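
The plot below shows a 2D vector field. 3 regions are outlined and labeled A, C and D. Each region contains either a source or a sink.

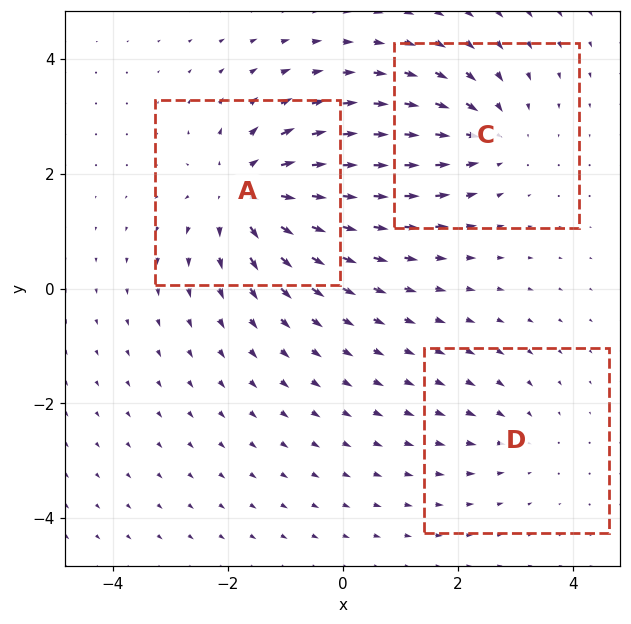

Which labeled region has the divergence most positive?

Divergence at each region's feature centre — A: about +5, C: about -3, D: about -2. Region A is most positive.

A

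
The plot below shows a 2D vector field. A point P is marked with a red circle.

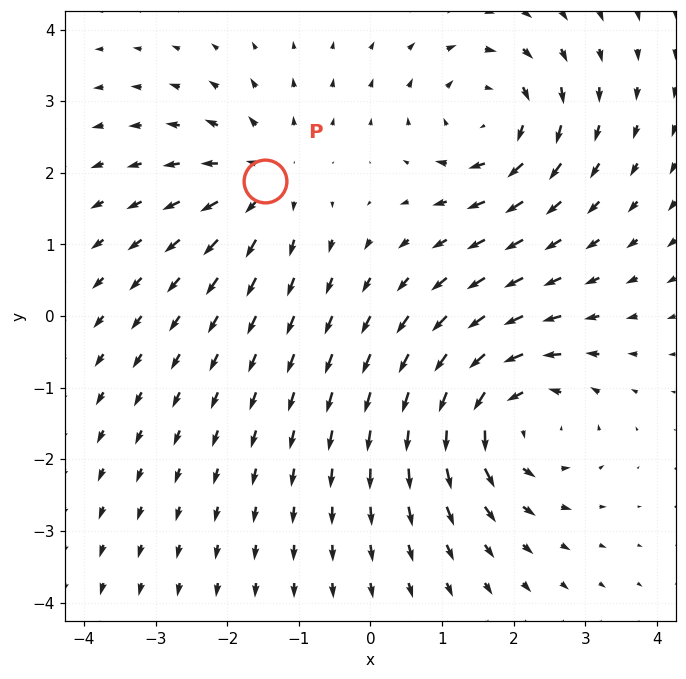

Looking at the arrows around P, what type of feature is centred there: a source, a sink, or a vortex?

At P (-1.5, 1.9) the arrows spread outward. Divergence about +3, curl ≈0 — positive divergence with near-zero curl is a source.

source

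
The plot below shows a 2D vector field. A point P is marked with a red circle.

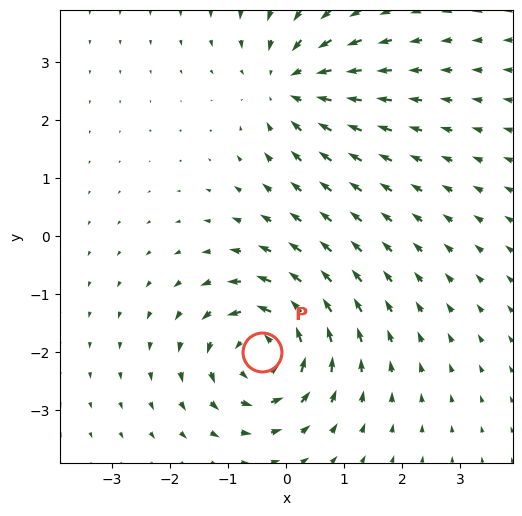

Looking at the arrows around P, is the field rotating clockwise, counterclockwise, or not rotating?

counterclockwise

Near P at (-0.4, -2.0) the arrows circulate counterclockwise. The curl (z-component) there is about +5; positive curl means counterclockwise rotation.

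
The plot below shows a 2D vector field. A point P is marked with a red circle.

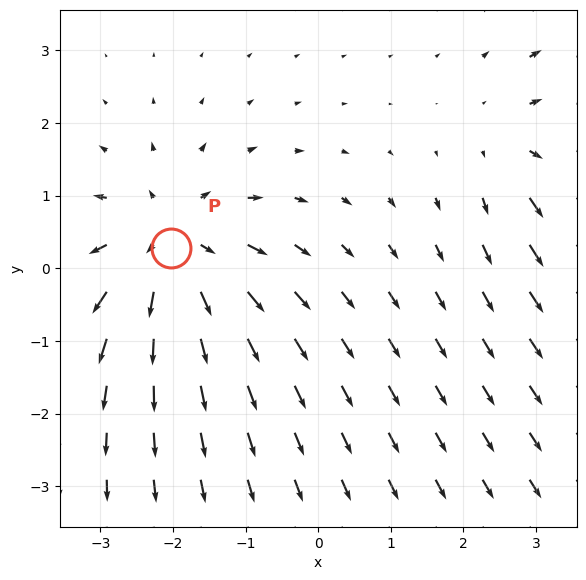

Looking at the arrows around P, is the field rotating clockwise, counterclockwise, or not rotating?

Near P at (-2.0, 0.3) the arrows show no circulation. The curl there is ≈0.

not rotating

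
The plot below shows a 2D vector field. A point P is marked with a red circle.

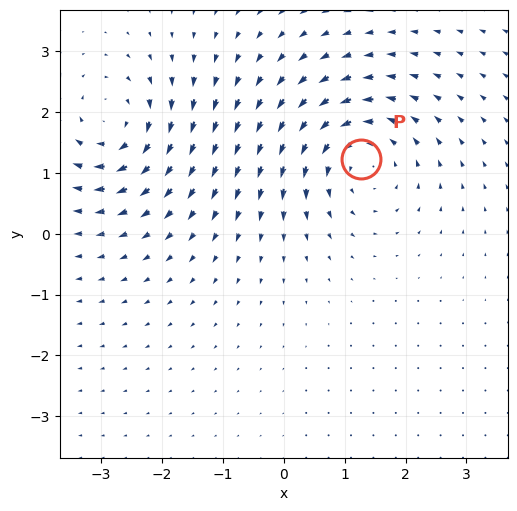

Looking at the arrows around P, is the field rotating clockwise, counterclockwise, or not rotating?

counterclockwise

Near P at (1.3, 1.2) the arrows circulate counterclockwise. The curl (z-component) there is about +4; positive curl means counterclockwise rotation.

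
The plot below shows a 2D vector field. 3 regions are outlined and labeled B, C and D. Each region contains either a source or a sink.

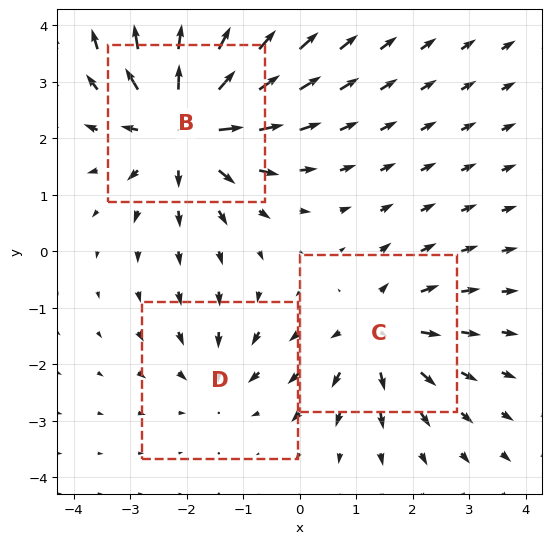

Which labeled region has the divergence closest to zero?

Divergence at each region's feature centre — B: about +5, C: about +3, D: about -2. Region D is closest to zero.

D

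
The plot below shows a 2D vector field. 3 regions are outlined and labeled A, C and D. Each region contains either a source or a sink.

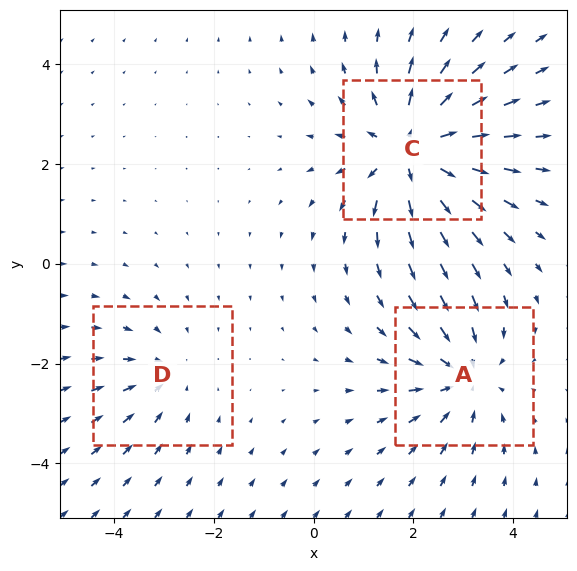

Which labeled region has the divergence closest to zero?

D

Divergence at each region's feature centre — A: about -3, C: about +4, D: about -2. Region D is closest to zero.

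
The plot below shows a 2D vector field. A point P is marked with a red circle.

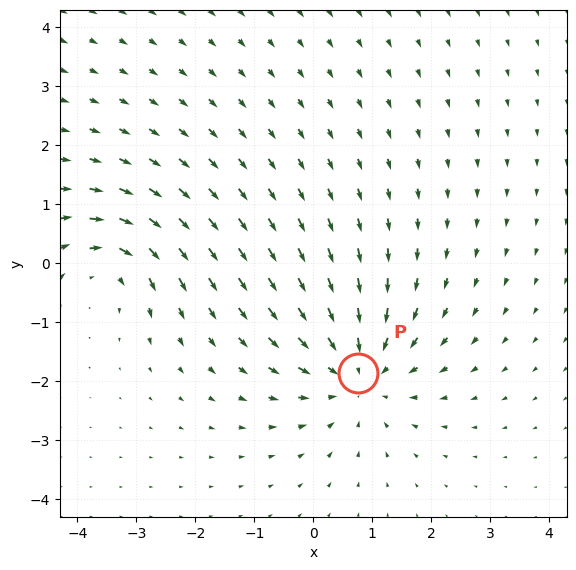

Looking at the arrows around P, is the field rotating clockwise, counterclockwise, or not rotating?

not rotating

Near P at (0.8, -1.9) the arrows show no circulation. The curl there is ≈0.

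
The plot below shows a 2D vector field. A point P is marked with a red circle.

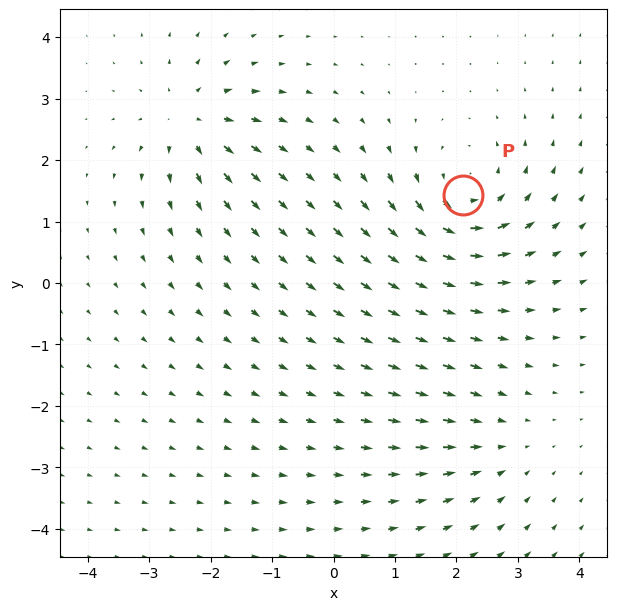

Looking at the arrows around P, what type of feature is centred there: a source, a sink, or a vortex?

At P (2.1, 1.4) the arrows circulate counterclockwise. Divergence ≈0, curl about +5 — near-zero divergence with nonzero curl is a vortex.

vortex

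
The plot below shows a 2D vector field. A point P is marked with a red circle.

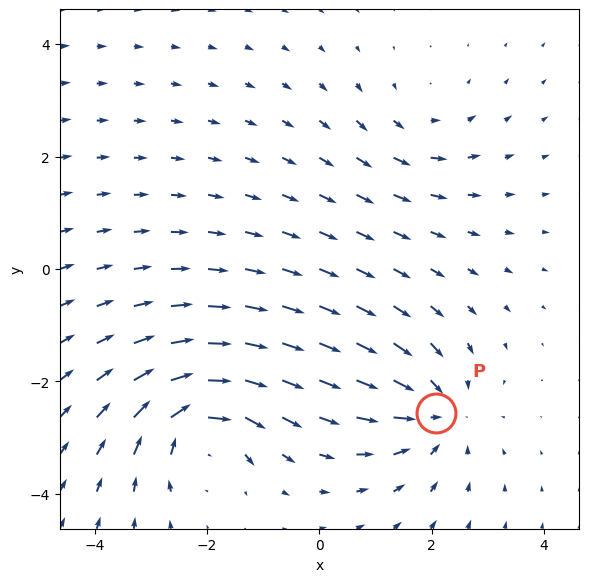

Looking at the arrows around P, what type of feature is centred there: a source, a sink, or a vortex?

At P (2.1, -2.6) the arrows converge inward. Divergence about -5, curl ≈0 — negative divergence with near-zero curl is a sink.

sink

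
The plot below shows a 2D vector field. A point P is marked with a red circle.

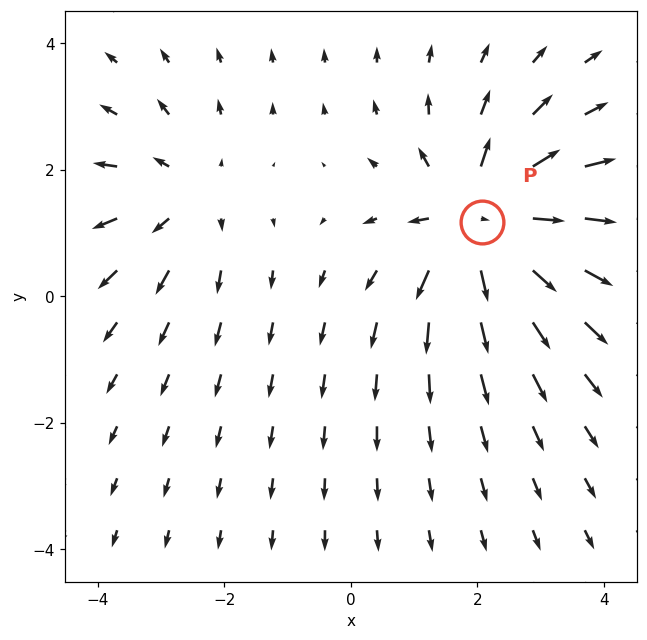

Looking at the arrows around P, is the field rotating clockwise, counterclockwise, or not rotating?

Near P at (2.1, 1.2) the arrows show no circulation. The curl there is ≈0.

not rotating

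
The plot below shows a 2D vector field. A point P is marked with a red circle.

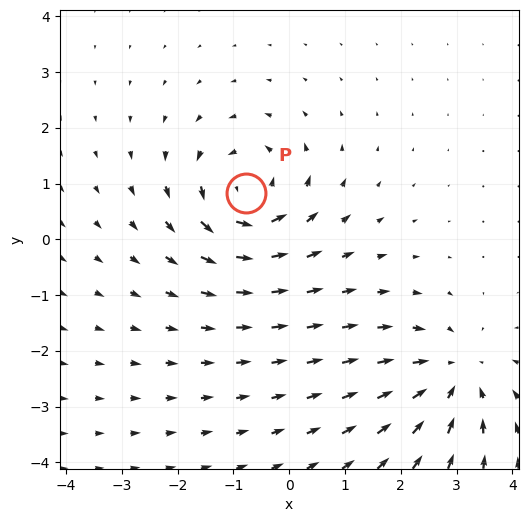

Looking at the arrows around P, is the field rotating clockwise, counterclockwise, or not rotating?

Near P at (-0.8, 0.8) the arrows circulate counterclockwise. The curl (z-component) there is about +6; positive curl means counterclockwise rotation.

counterclockwise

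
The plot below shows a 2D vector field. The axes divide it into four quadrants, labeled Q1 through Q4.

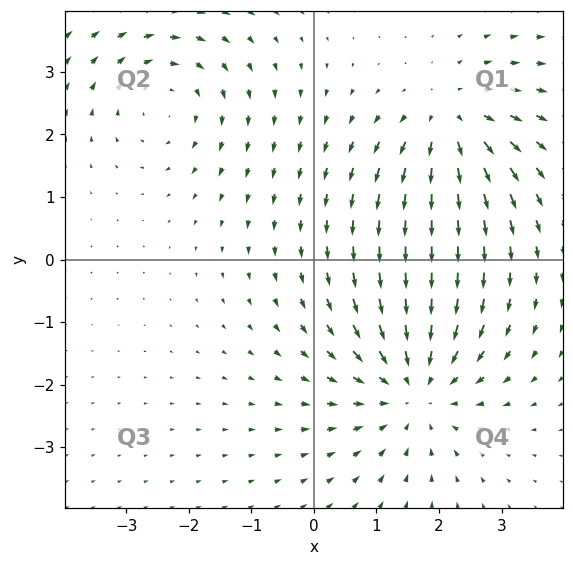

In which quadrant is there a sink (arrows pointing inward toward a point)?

Q4

The sink sits at approximately (1.6, -2.1), which lies in quadrant Q4. The divergence there is about -4, negative as expected for a sink.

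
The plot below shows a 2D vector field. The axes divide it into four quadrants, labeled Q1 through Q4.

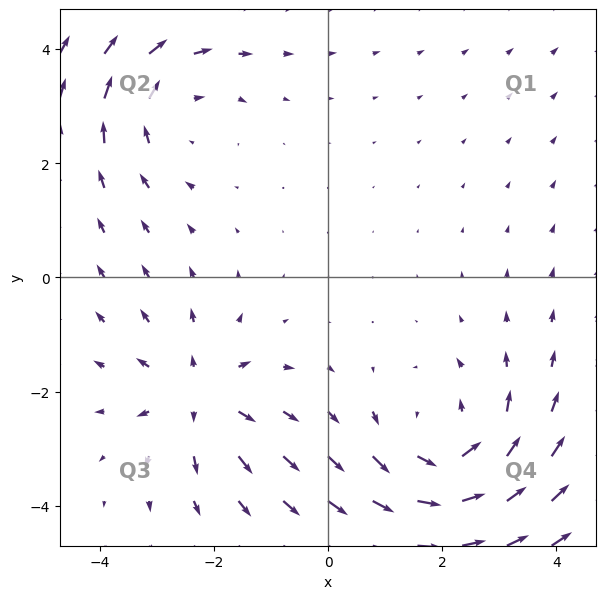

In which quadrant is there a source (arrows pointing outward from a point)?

Q3

The source sits at approximately (-2.3, -2.1), which lies in quadrant Q3. The divergence there is about +4, positive as expected for a source.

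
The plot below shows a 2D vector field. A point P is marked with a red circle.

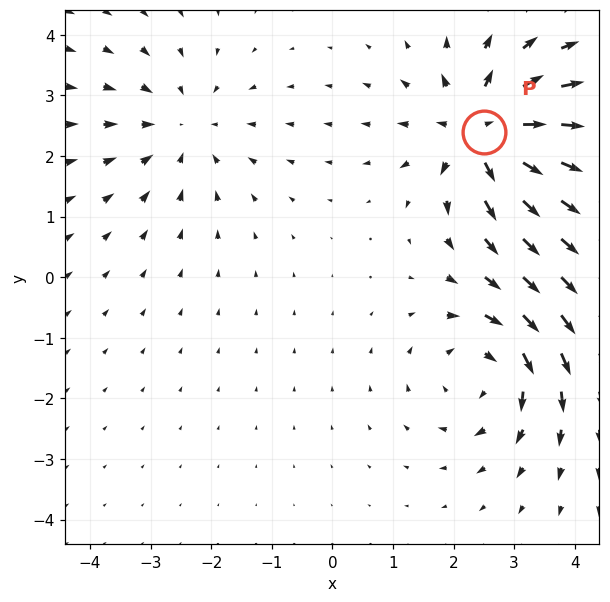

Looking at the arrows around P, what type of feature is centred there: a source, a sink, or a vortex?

source

At P (2.5, 2.4) the arrows spread outward. Divergence about +5, curl ≈0 — positive divergence with near-zero curl is a source.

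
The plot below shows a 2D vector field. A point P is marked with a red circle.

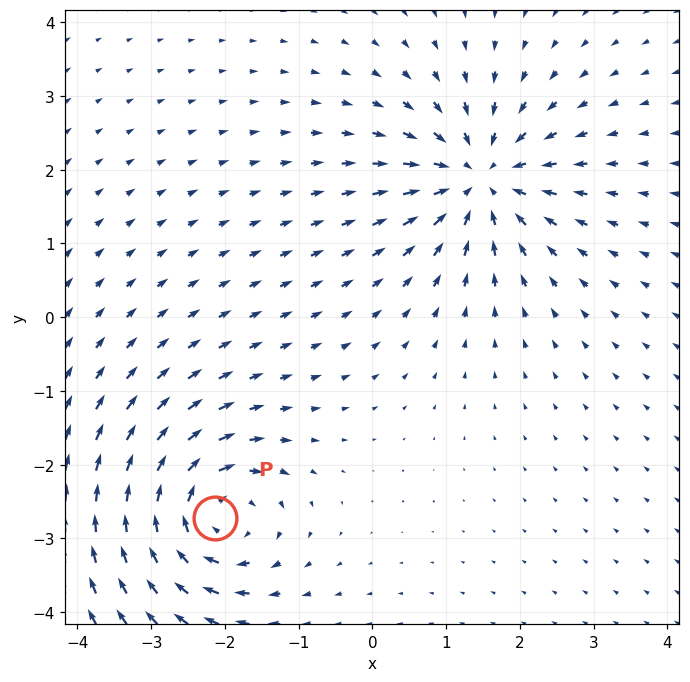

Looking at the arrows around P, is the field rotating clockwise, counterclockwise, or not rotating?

Near P at (-2.1, -2.7) the arrows circulate clockwise. The curl (z-component) there is about -5; negative curl means clockwise rotation.

clockwise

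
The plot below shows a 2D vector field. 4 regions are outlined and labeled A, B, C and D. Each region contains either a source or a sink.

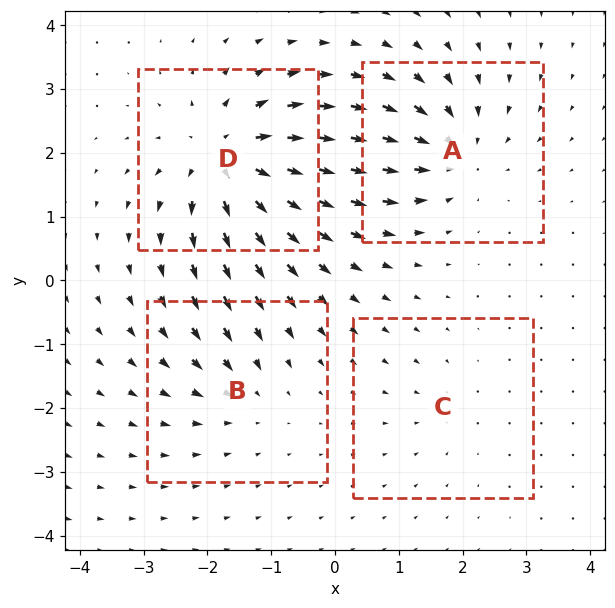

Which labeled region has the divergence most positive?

Divergence at each region's feature centre — A: about -6, B: about -3, C: about -2, D: about +8. Region D is most positive.

D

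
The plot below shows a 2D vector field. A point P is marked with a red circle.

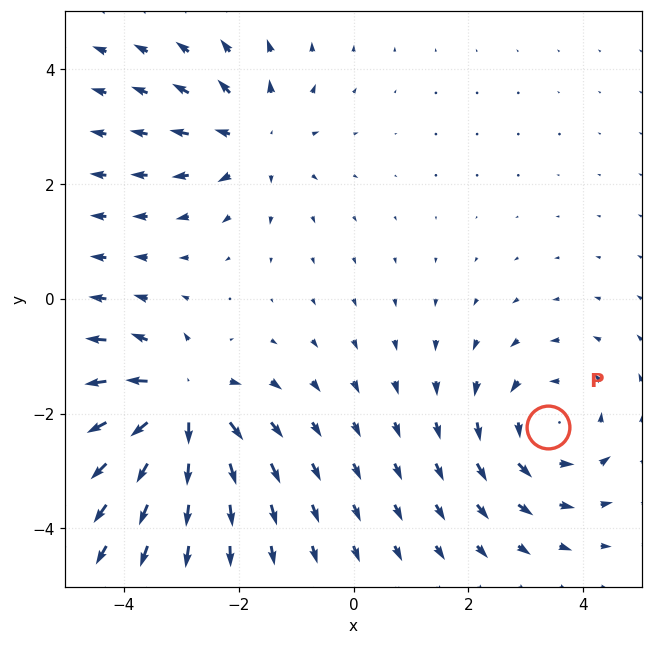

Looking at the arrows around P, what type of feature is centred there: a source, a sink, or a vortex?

At P (3.4, -2.2) the arrows circulate counterclockwise. Divergence ≈0, curl about +3 — near-zero divergence with nonzero curl is a vortex.

vortex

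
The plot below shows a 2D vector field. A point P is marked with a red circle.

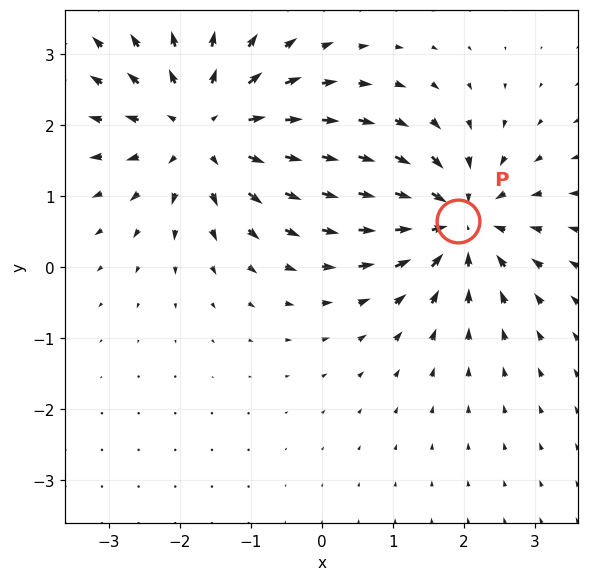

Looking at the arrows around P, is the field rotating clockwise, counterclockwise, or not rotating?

Near P at (1.9, 0.6) the arrows show no circulation. The curl there is ≈0.

not rotating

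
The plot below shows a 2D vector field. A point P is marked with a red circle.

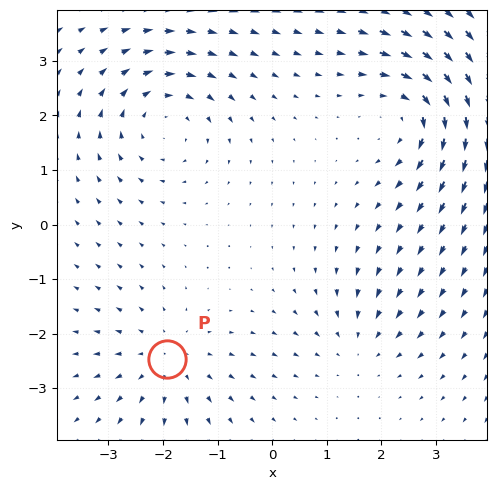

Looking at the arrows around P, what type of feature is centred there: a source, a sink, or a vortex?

At P (-1.9, -2.5) the arrows spread outward. Divergence about +3, curl ≈0 — positive divergence with near-zero curl is a source.

source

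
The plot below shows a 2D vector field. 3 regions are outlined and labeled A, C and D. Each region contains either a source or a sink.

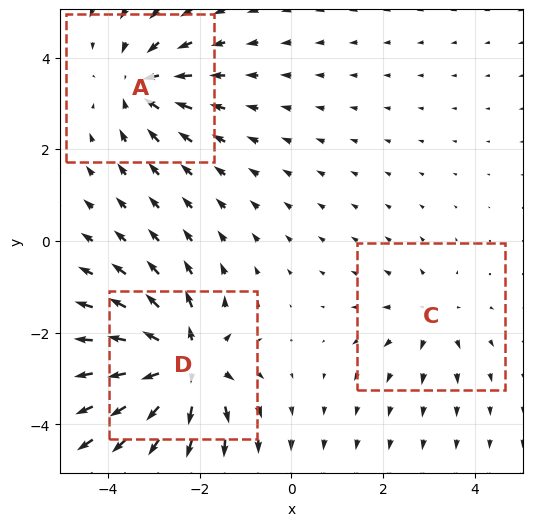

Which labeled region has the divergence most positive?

Divergence at each region's feature centre — A: about -4, C: about +2, D: about +6. Region D is most positive.

D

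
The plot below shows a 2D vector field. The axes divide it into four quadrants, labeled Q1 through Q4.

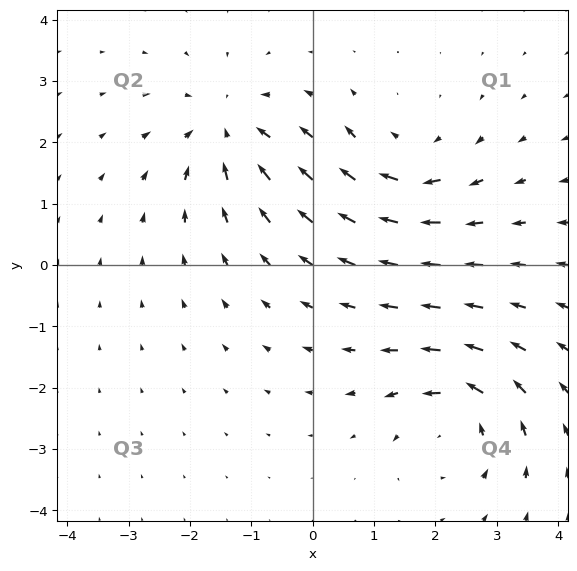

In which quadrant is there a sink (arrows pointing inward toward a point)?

The sink sits at approximately (-1.4, 2.2), which lies in quadrant Q2. The divergence there is about -4, negative as expected for a sink.

Q2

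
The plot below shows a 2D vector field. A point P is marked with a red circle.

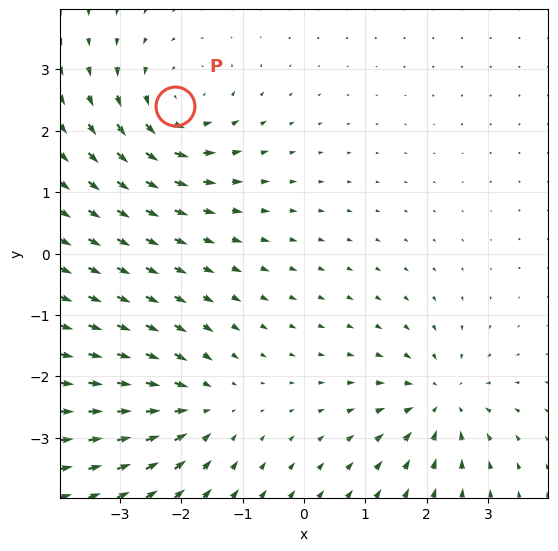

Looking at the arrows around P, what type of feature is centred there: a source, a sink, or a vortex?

vortex

At P (-2.1, 2.4) the arrows circulate counterclockwise. Divergence ≈0, curl about +5 — near-zero divergence with nonzero curl is a vortex.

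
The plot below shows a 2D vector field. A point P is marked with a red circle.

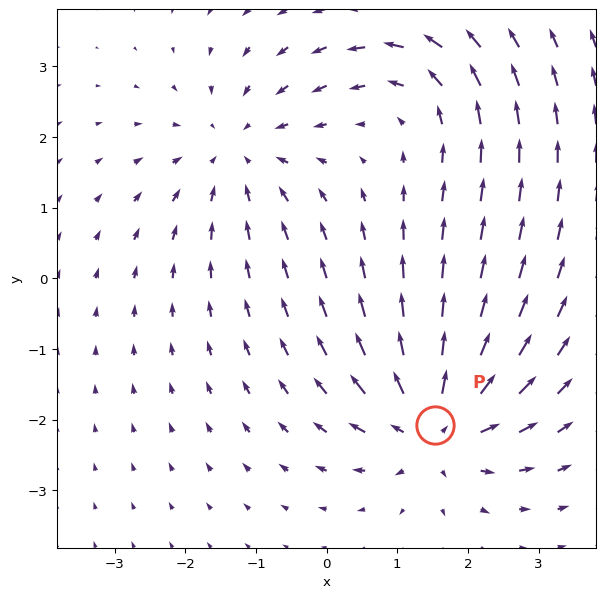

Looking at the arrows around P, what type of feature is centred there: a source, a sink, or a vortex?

At P (1.5, -2.1) the arrows spread outward. Divergence about +6, curl ≈0 — positive divergence with near-zero curl is a source.

source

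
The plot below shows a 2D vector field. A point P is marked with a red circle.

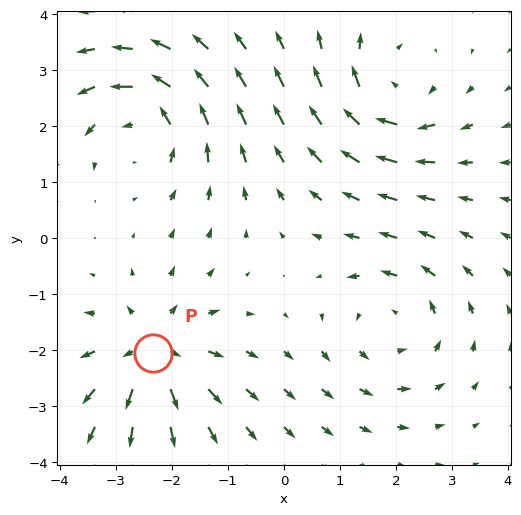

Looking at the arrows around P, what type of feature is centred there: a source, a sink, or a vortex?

At P (-2.3, -2.1) the arrows spread outward. Divergence about +4, curl ≈0 — positive divergence with near-zero curl is a source.

source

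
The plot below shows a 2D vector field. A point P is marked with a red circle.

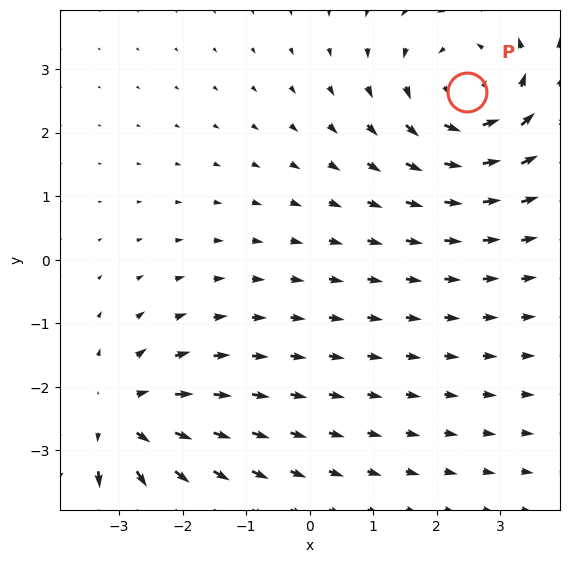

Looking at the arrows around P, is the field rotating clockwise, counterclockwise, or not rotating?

counterclockwise

Near P at (2.5, 2.6) the arrows circulate counterclockwise. The curl (z-component) there is about +4; positive curl means counterclockwise rotation.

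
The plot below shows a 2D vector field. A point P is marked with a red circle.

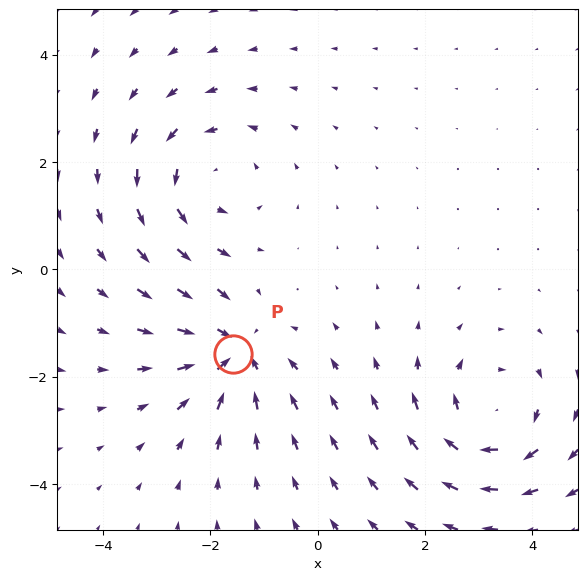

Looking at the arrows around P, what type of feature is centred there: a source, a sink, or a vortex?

sink

At P (-1.6, -1.6) the arrows converge inward. Divergence about -5, curl ≈0 — negative divergence with near-zero curl is a sink.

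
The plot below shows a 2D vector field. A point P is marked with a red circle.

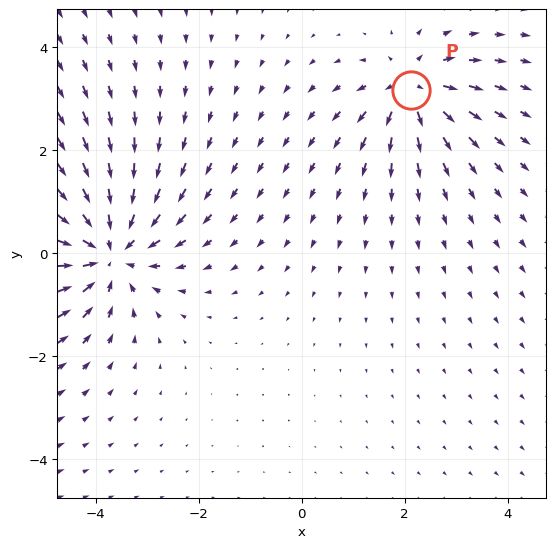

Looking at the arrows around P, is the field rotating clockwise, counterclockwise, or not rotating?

not rotating

Near P at (2.1, 3.2) the arrows show no circulation. The curl there is ≈0.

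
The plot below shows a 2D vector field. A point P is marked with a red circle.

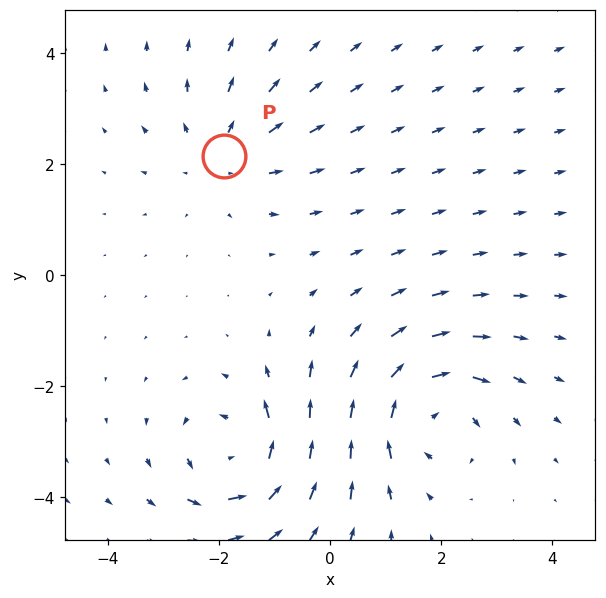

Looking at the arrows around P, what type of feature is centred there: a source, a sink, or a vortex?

At P (-1.9, 2.2) the arrows spread outward. Divergence about +3, curl ≈0 — positive divergence with near-zero curl is a source.

source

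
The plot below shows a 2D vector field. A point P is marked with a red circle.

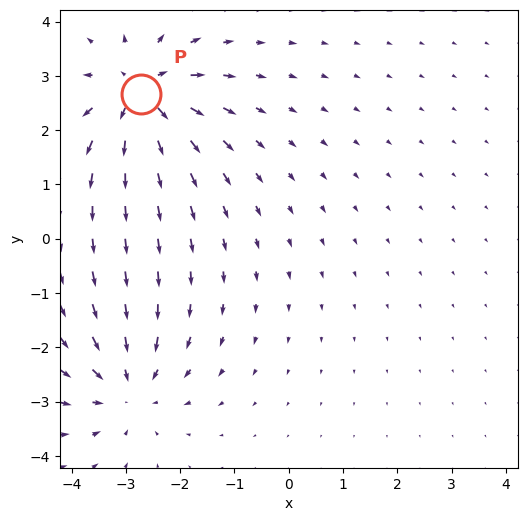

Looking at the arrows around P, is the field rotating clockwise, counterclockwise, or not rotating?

not rotating

Near P at (-2.7, 2.7) the arrows show no circulation. The curl there is ≈0.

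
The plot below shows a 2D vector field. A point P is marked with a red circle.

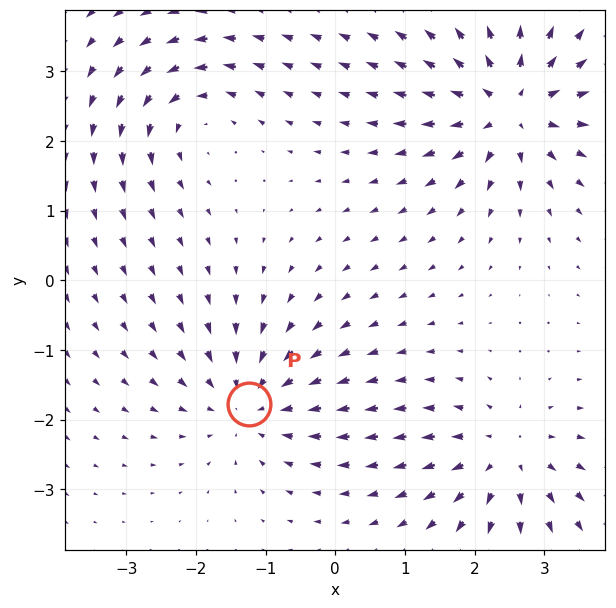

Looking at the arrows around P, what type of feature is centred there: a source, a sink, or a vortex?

sink

At P (-1.2, -1.8) the arrows converge inward. Divergence about -4, curl ≈0 — negative divergence with near-zero curl is a sink.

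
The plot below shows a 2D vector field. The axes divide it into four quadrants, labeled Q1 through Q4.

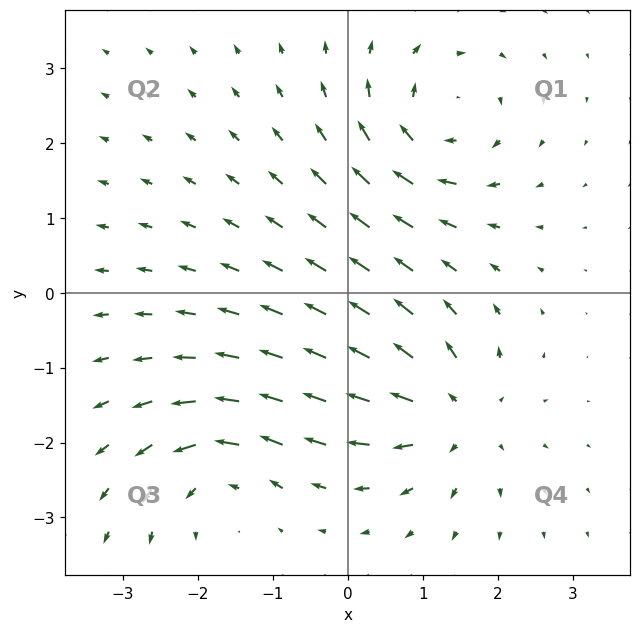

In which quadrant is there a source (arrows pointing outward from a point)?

Q4

The source sits at approximately (1.4, -1.6), which lies in quadrant Q4. The divergence there is about +4, positive as expected for a source.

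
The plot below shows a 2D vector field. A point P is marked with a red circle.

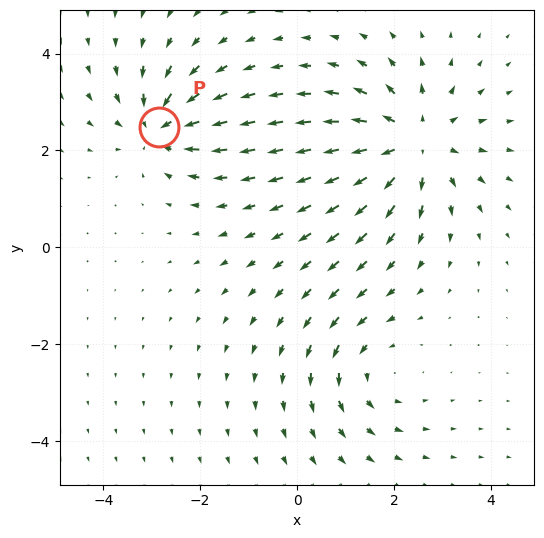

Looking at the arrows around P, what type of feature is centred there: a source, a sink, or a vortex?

sink

At P (-2.8, 2.5) the arrows converge inward. Divergence about -5, curl ≈0 — negative divergence with near-zero curl is a sink.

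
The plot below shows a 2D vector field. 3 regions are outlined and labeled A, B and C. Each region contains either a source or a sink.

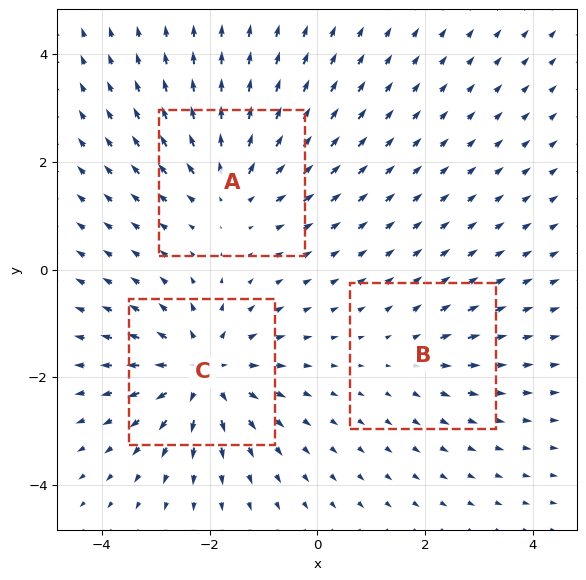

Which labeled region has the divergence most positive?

C

Divergence at each region's feature centre — A: about +3, B: about +2, C: about +5. Region C is most positive.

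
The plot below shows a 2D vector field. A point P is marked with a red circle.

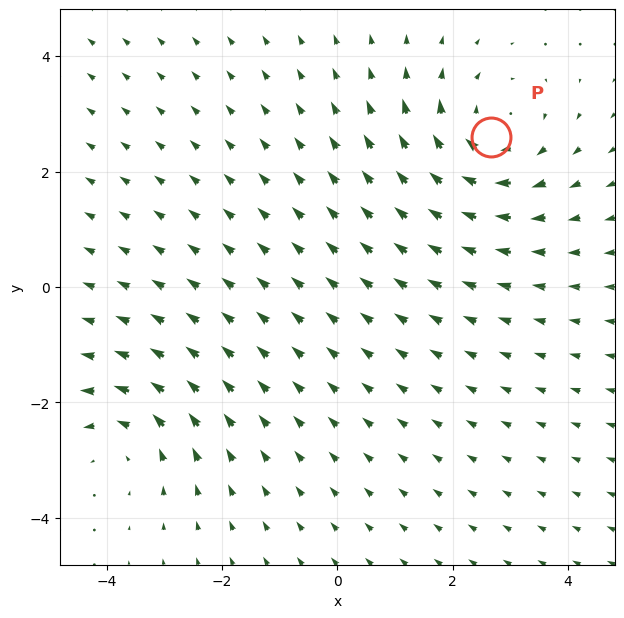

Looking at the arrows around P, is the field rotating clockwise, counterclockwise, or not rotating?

Near P at (2.7, 2.6) the arrows circulate clockwise. The curl (z-component) there is about -4; negative curl means clockwise rotation.

clockwise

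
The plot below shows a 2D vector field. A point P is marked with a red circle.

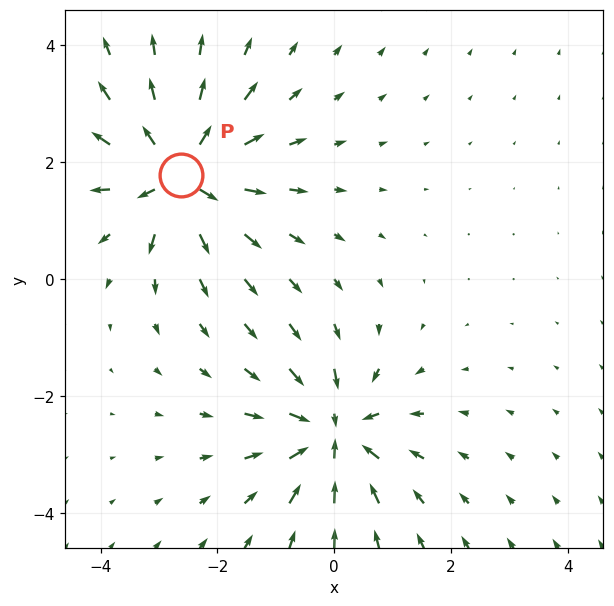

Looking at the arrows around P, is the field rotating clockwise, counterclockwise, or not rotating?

Near P at (-2.6, 1.8) the arrows show no circulation. The curl there is ≈0.

not rotating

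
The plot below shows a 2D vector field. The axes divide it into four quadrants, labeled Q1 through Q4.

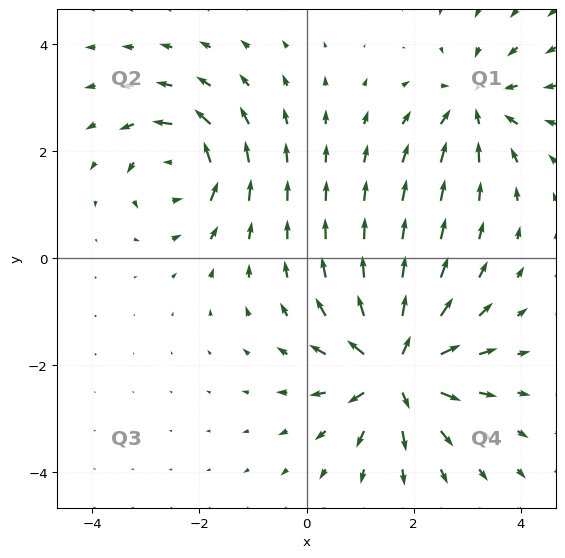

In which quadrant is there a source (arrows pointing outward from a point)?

Q4

The source sits at approximately (1.7, -2.1), which lies in quadrant Q4. The divergence there is about +7, positive as expected for a source.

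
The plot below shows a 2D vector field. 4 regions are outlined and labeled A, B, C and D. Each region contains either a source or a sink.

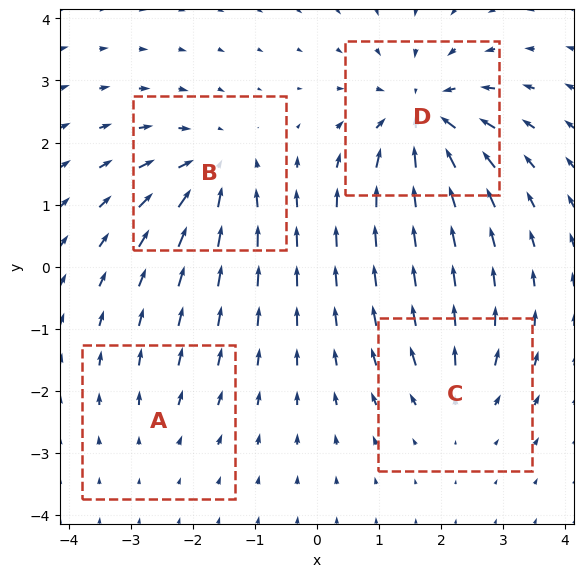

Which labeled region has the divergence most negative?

Divergence at each region's feature centre — A: about +2, B: about -5, C: about +4, D: about -7. Region D is most negative.

D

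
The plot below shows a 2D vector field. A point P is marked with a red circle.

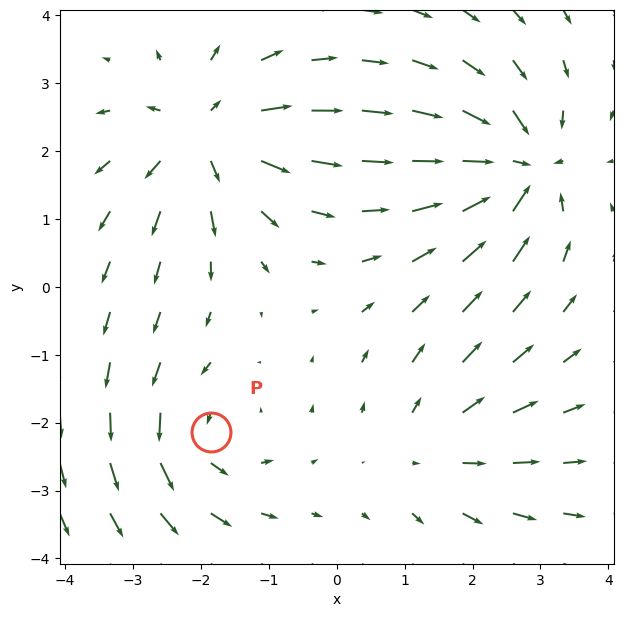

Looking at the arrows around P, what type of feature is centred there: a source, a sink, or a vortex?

vortex

At P (-1.9, -2.1) the arrows circulate counterclockwise. Divergence ≈0, curl about +3 — near-zero divergence with nonzero curl is a vortex.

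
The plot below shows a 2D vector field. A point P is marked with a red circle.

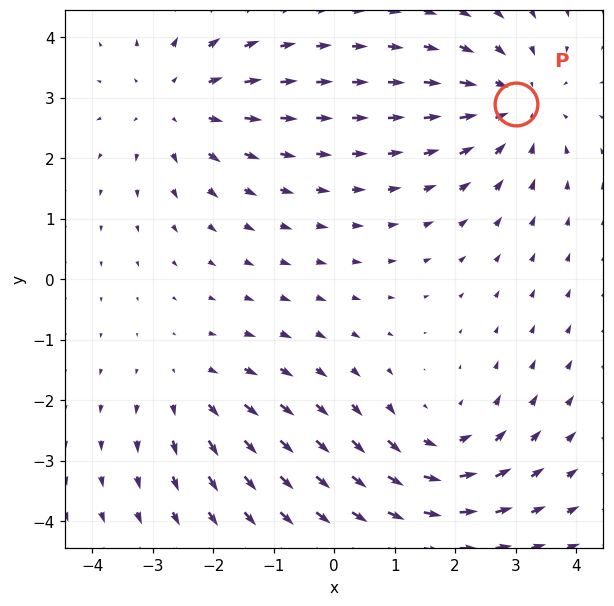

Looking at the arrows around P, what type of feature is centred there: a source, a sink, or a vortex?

sink

At P (3.0, 2.9) the arrows converge inward. Divergence about -4, curl ≈0 — negative divergence with near-zero curl is a sink.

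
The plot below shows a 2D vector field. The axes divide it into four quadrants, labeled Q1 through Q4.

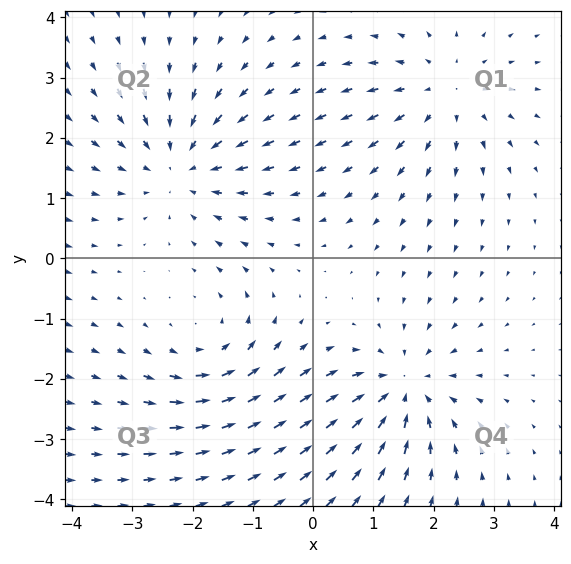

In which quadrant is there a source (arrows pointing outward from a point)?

The source sits at approximately (2.2, 2.8), which lies in quadrant Q1. The divergence there is about +4, positive as expected for a source.

Q1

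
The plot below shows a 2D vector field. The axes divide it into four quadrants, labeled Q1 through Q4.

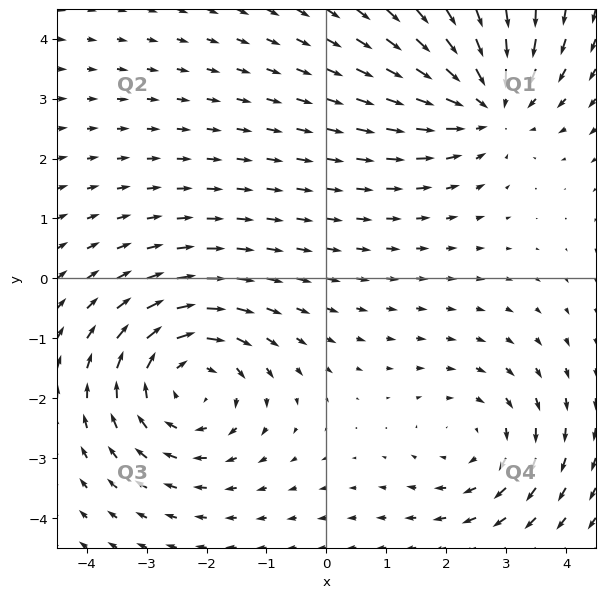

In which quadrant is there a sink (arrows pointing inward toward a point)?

The sink sits at approximately (2.7, 2.9), which lies in quadrant Q1. The divergence there is about -3, negative as expected for a sink.

Q1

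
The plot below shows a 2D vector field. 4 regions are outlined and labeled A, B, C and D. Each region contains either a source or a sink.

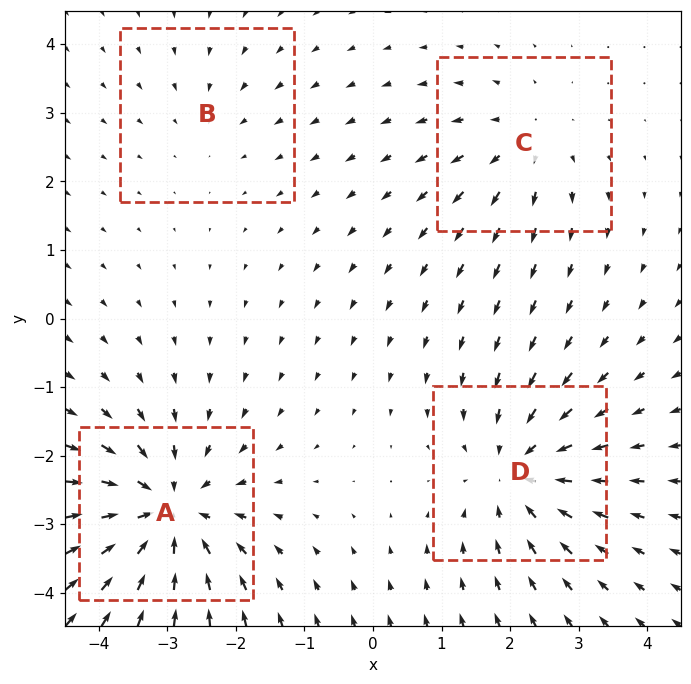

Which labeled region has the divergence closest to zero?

Divergence at each region's feature centre — A: about -7, B: about -2, C: about +3, D: about -5. Region B is closest to zero.

B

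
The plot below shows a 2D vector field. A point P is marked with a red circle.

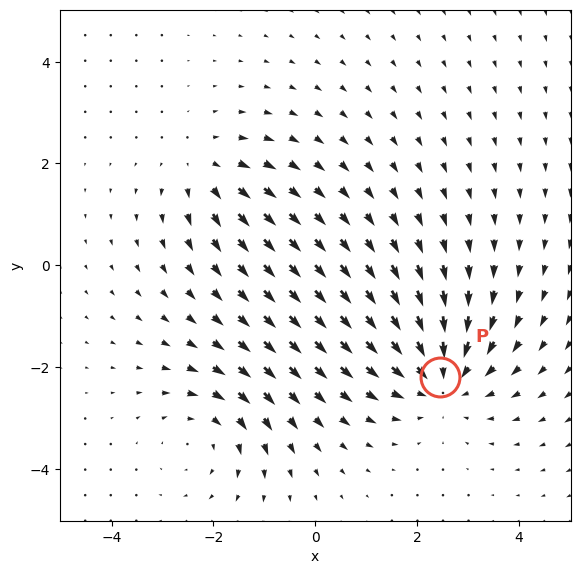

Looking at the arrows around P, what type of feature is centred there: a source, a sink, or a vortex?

sink

At P (2.4, -2.2) the arrows converge inward. Divergence about -4, curl ≈0 — negative divergence with near-zero curl is a sink.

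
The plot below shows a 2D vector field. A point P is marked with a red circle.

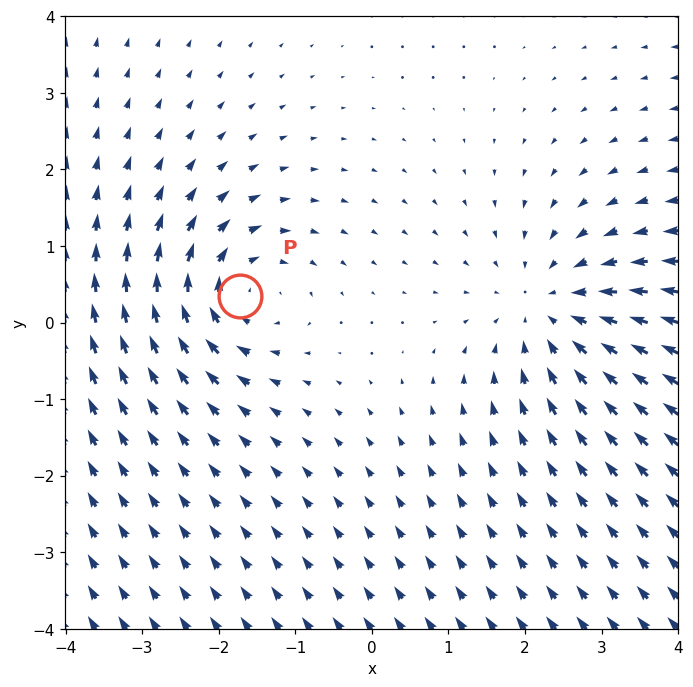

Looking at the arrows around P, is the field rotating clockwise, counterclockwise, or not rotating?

clockwise

Near P at (-1.7, 0.3) the arrows circulate clockwise. The curl (z-component) there is about -3; negative curl means clockwise rotation.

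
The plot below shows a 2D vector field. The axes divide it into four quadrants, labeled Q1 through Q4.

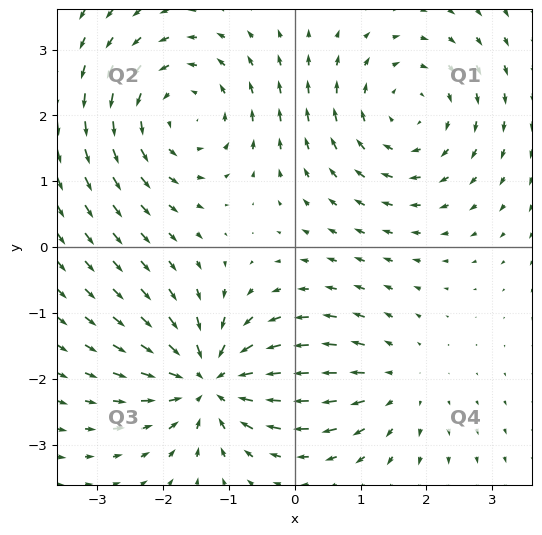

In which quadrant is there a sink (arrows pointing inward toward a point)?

The sink sits at approximately (-1.3, -2.0), which lies in quadrant Q3. The divergence there is about -7, negative as expected for a sink.

Q3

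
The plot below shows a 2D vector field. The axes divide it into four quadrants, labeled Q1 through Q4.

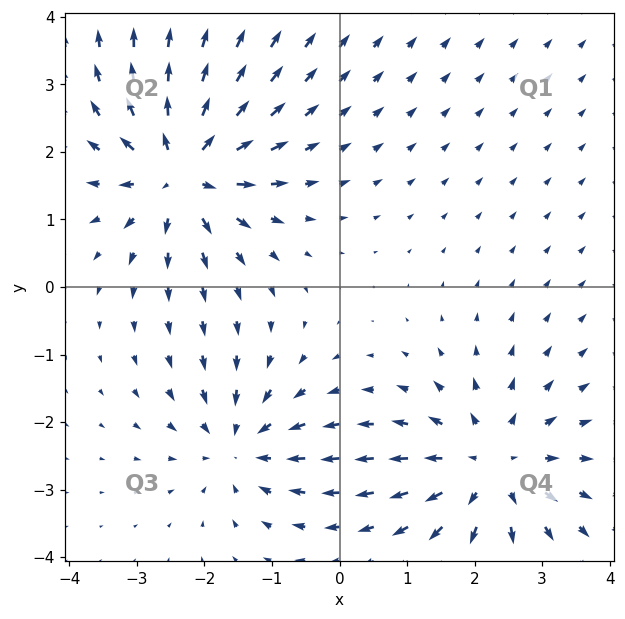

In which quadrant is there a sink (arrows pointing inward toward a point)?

The sink sits at approximately (-1.5, -2.3), which lies in quadrant Q3. The divergence there is about -4, negative as expected for a sink.

Q3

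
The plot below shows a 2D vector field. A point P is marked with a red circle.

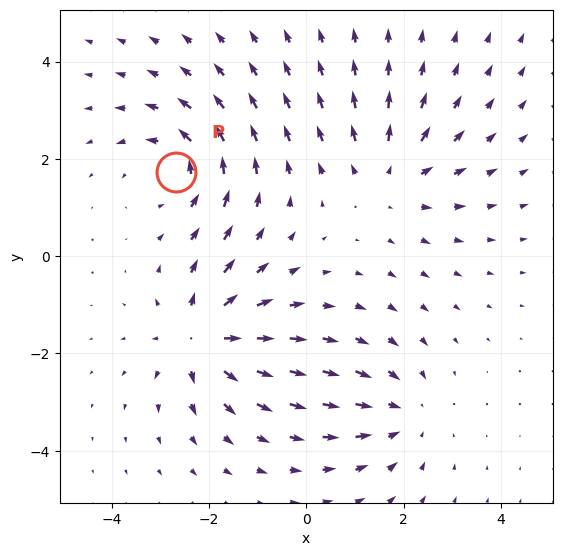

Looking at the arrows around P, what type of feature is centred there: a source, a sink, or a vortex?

At P (-2.7, 1.7) the arrows circulate counterclockwise. Divergence ≈0, curl about +3 — near-zero divergence with nonzero curl is a vortex.

vortex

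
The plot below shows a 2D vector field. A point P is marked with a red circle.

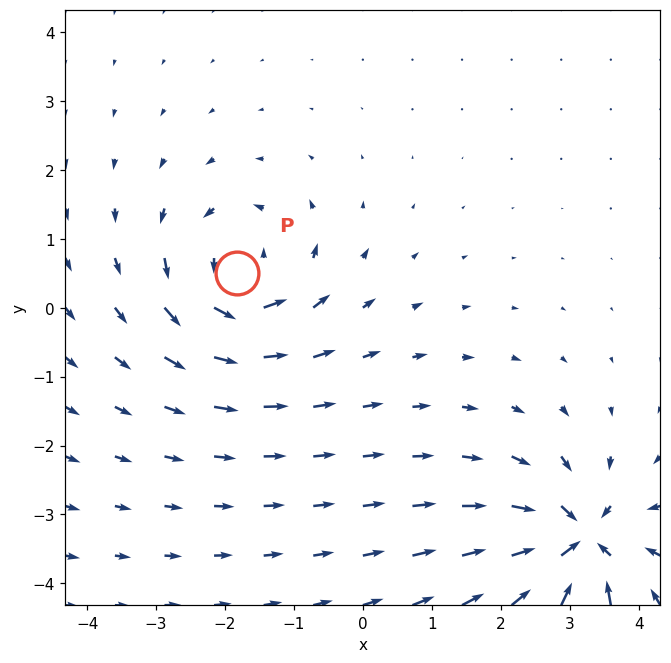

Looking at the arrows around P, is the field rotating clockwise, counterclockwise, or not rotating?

Near P at (-1.8, 0.5) the arrows circulate counterclockwise. The curl (z-component) there is about +5; positive curl means counterclockwise rotation.

counterclockwise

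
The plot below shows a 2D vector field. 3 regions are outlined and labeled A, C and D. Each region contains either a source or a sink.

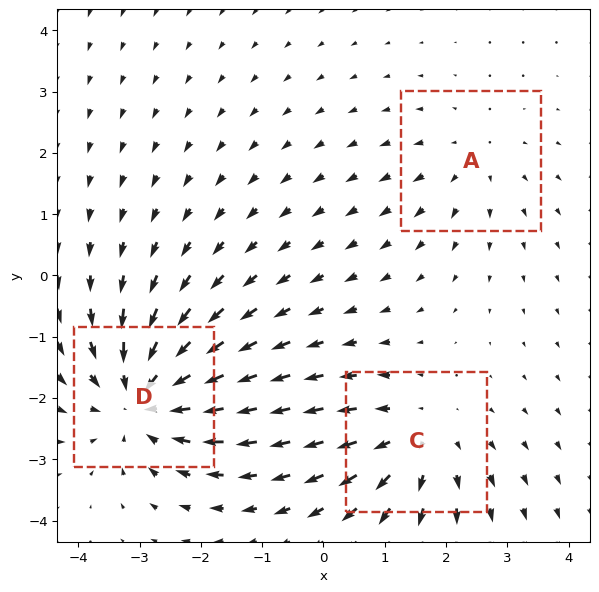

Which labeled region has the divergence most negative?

Divergence at each region's feature centre — A: about +2, C: about +3, D: about -4. Region D is most negative.

D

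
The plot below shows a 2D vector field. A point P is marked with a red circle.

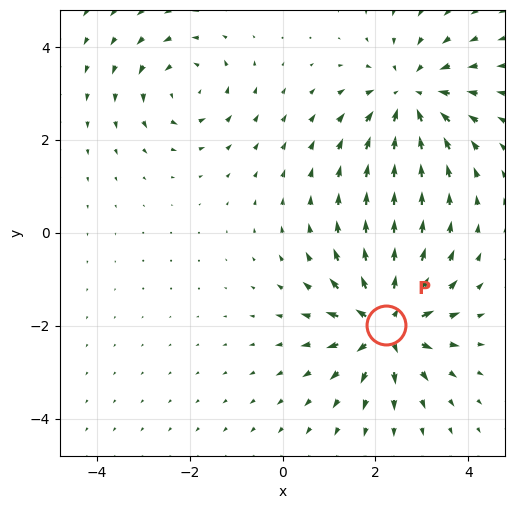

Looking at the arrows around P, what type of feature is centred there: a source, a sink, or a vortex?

At P (2.2, -2.0) the arrows spread outward. Divergence about +5, curl ≈0 — positive divergence with near-zero curl is a source.

source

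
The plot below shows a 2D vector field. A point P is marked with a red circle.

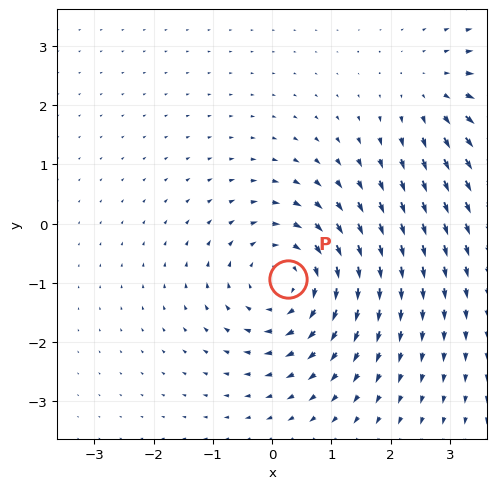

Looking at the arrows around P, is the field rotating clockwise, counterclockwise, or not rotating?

clockwise

Near P at (0.3, -0.9) the arrows circulate clockwise. The curl (z-component) there is about -4; negative curl means clockwise rotation.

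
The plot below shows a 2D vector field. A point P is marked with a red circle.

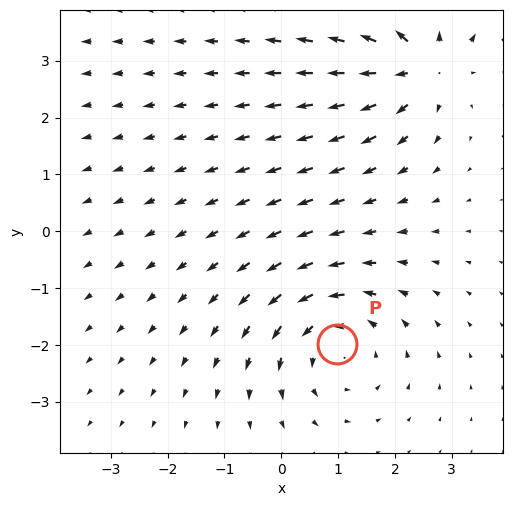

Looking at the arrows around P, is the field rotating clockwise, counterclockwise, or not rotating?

Near P at (1.0, -2.0) the arrows circulate counterclockwise. The curl (z-component) there is about +4; positive curl means counterclockwise rotation.

counterclockwise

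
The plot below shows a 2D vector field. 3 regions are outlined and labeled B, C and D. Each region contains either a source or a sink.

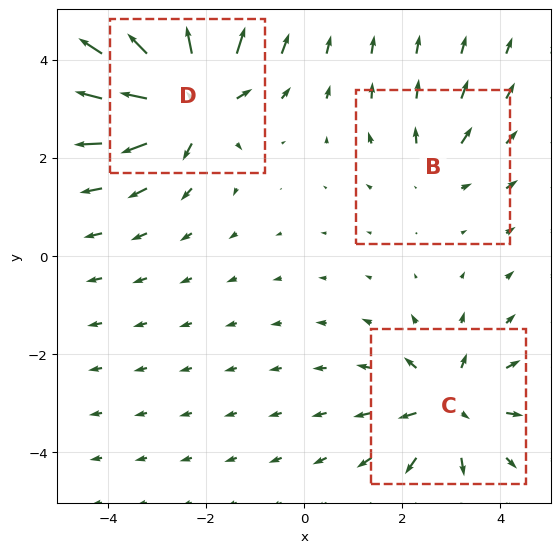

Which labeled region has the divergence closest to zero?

Divergence at each region's feature centre — B: about +2, C: about +4, D: about +6. Region B is closest to zero.

B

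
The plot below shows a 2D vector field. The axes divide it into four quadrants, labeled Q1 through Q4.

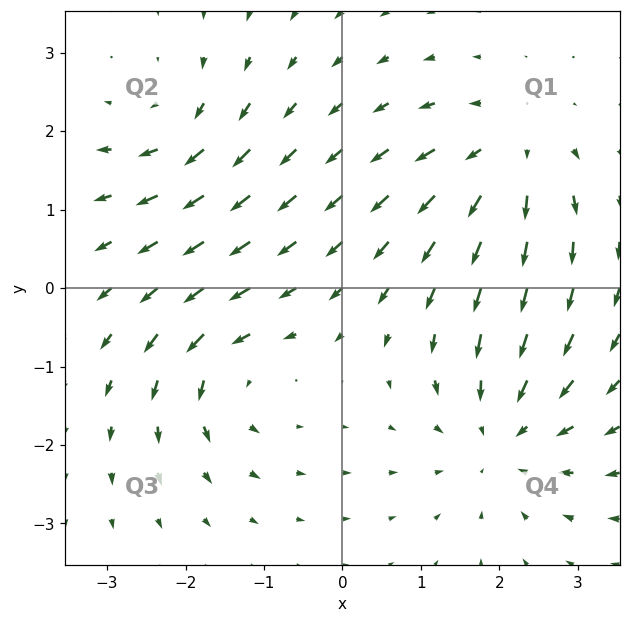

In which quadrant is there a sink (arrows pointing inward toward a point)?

Q4

The sink sits at approximately (2.1, -1.9), which lies in quadrant Q4. The divergence there is about -4, negative as expected for a sink.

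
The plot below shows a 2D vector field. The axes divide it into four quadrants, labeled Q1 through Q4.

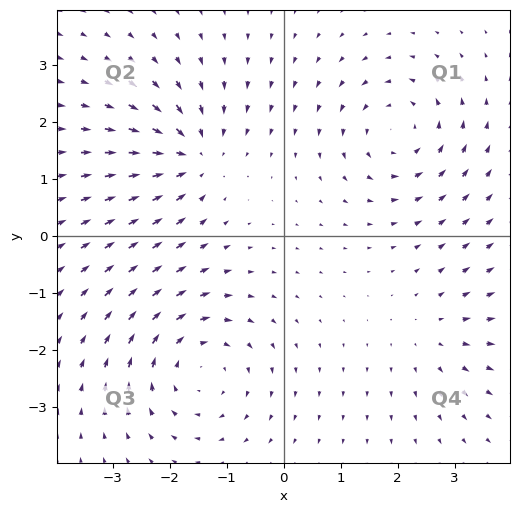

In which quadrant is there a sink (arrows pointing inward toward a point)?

The sink sits at approximately (-1.6, 1.4), which lies in quadrant Q2. The divergence there is about -5, negative as expected for a sink.

Q2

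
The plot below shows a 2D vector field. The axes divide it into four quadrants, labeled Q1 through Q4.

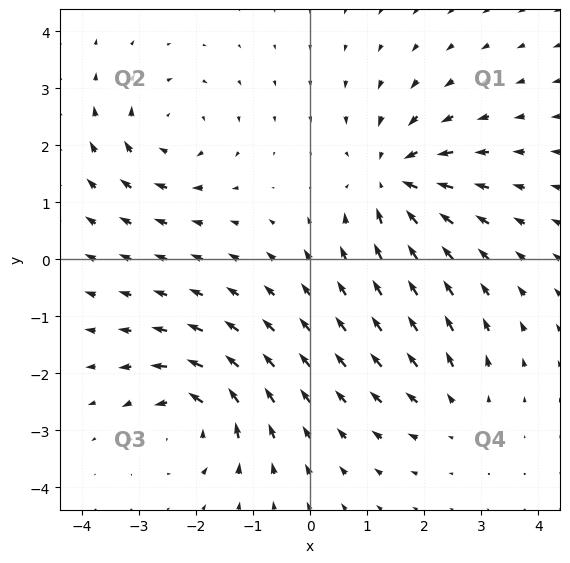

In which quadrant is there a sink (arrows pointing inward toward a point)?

Q1

The sink sits at approximately (1.5, 1.4), which lies in quadrant Q1. The divergence there is about -6, negative as expected for a sink.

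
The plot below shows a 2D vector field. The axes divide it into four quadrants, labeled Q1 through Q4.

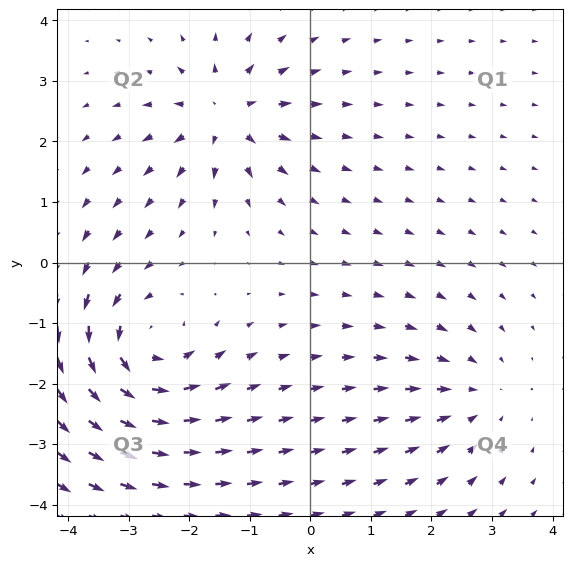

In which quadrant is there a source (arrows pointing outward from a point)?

The source sits at approximately (-1.4, 2.4), which lies in quadrant Q2. The divergence there is about +5, positive as expected for a source.

Q2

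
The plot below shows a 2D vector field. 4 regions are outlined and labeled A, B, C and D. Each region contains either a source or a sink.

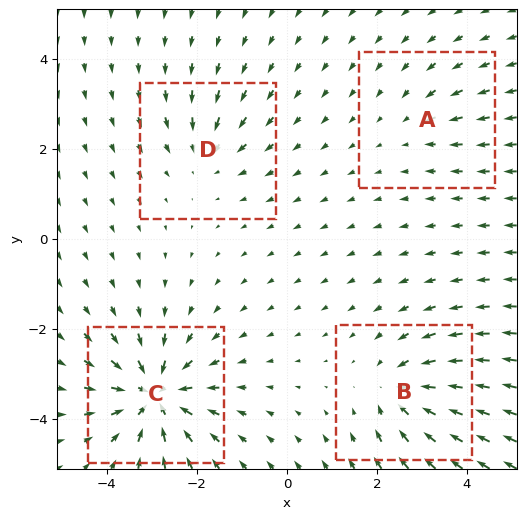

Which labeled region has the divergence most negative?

C

Divergence at each region's feature centre — A: about -2, B: about -5, C: about -8, D: about -4. Region C is most negative.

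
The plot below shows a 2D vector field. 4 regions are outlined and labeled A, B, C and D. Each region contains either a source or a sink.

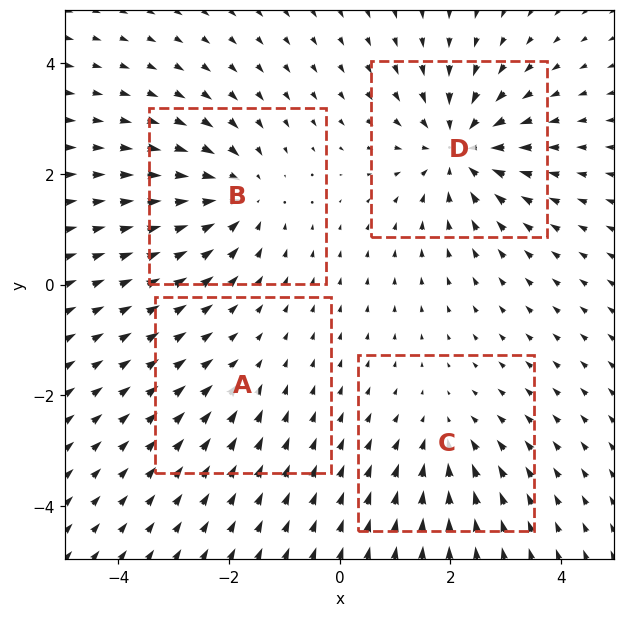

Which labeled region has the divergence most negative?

D

Divergence at each region's feature centre — A: about -2, B: about -5, C: about -3, D: about -6. Region D is most negative.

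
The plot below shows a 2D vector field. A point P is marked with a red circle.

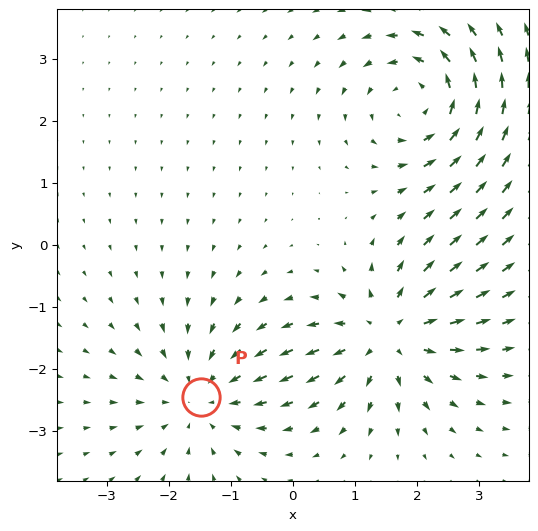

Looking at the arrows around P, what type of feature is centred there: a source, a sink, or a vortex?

At P (-1.5, -2.5) the arrows converge inward. Divergence about -4, curl ≈0 — negative divergence with near-zero curl is a sink.

sink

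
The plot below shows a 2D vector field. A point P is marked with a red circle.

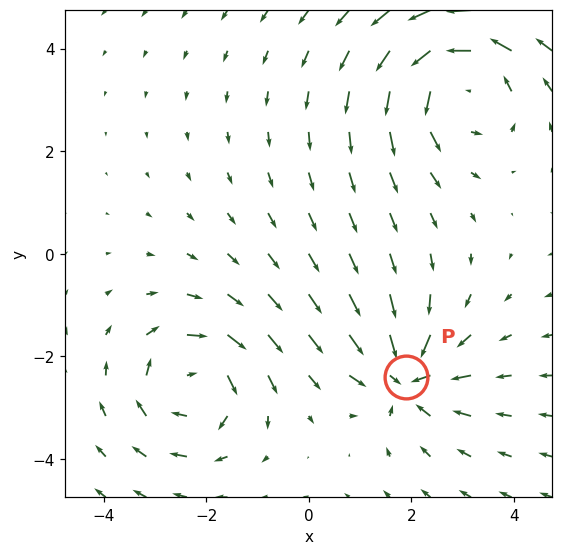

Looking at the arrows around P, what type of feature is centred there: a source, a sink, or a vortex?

sink

At P (1.9, -2.4) the arrows converge inward. Divergence about -4, curl ≈0 — negative divergence with near-zero curl is a sink.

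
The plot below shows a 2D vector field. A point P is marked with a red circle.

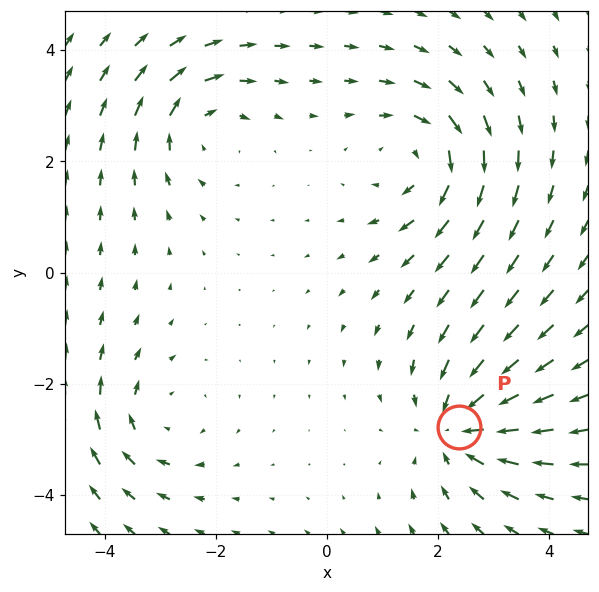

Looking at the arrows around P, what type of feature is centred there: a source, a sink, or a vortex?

At P (2.4, -2.8) the arrows converge inward. Divergence about -4, curl ≈0 — negative divergence with near-zero curl is a sink.

sink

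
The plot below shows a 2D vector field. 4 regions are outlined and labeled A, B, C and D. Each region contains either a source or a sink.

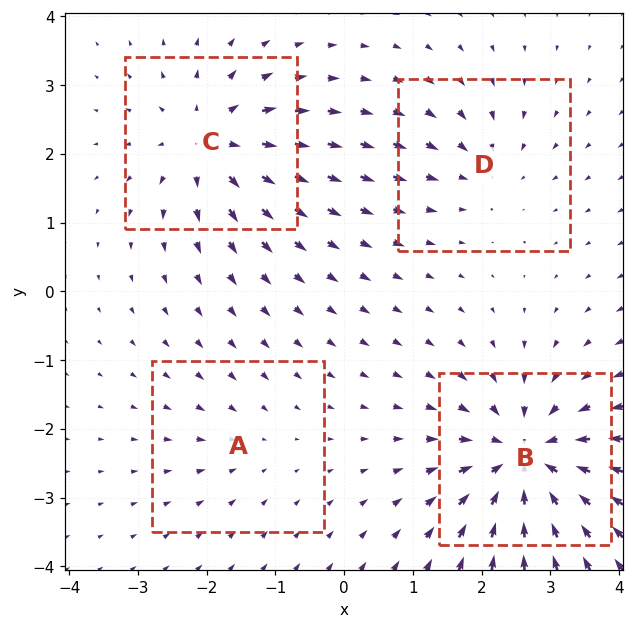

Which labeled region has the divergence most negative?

B

Divergence at each region's feature centre — A: about -2, B: about -8, C: about +6, D: about -4. Region B is most negative.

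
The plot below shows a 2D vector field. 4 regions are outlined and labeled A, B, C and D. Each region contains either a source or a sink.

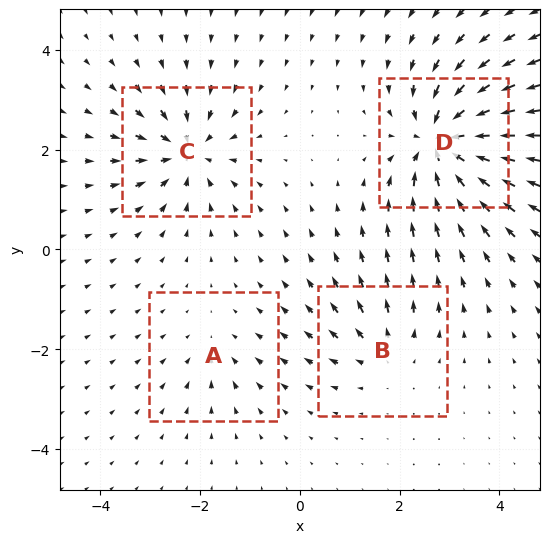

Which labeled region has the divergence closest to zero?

A

Divergence at each region's feature centre — A: about -3, B: about +4, C: about -6, D: about -9. Region A is closest to zero.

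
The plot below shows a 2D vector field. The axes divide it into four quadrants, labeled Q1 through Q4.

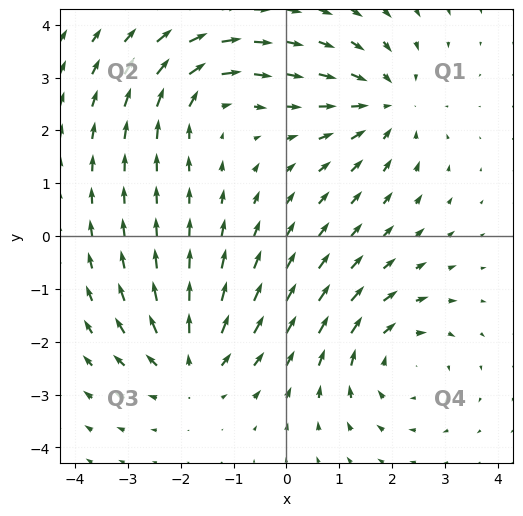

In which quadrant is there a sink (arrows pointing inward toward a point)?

The sink sits at approximately (1.9, 2.5), which lies in quadrant Q1. The divergence there is about -4, negative as expected for a sink.

Q1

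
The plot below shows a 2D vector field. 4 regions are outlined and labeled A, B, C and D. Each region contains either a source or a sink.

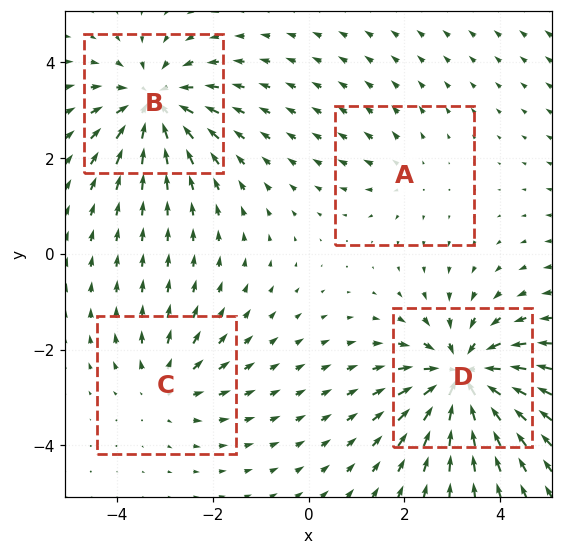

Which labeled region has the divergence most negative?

Divergence at each region's feature centre — A: about +2, B: about -6, C: about +3, D: about -7. Region D is most negative.

D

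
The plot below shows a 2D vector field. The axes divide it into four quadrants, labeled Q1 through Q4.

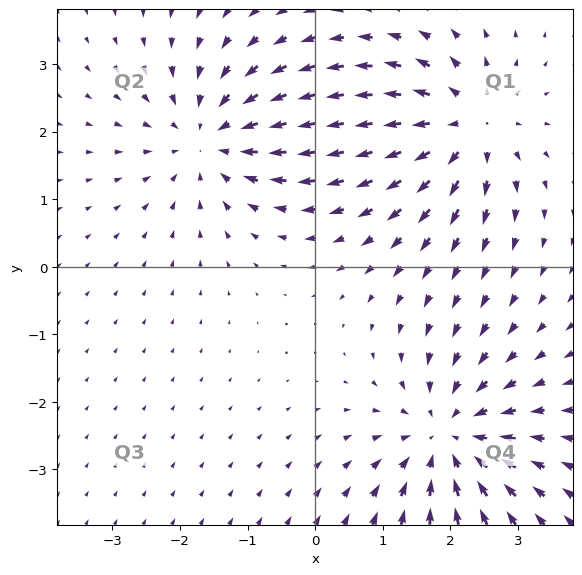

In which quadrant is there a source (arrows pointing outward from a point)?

The source sits at approximately (2.2, 2.1), which lies in quadrant Q1. The divergence there is about +4, positive as expected for a source.

Q1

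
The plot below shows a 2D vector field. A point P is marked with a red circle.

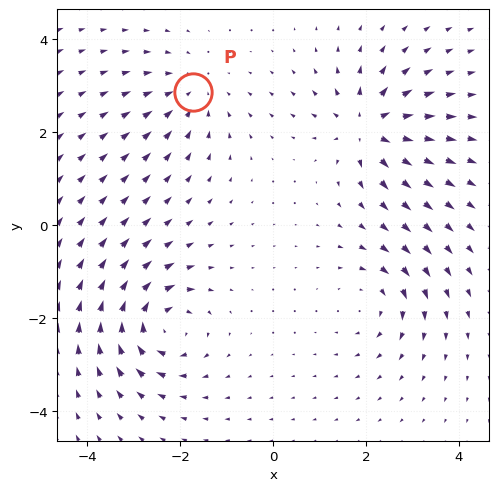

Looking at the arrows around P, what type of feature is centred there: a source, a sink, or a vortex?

At P (-1.7, 2.9) the arrows converge inward. Divergence about -3, curl ≈0 — negative divergence with near-zero curl is a sink.

sink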